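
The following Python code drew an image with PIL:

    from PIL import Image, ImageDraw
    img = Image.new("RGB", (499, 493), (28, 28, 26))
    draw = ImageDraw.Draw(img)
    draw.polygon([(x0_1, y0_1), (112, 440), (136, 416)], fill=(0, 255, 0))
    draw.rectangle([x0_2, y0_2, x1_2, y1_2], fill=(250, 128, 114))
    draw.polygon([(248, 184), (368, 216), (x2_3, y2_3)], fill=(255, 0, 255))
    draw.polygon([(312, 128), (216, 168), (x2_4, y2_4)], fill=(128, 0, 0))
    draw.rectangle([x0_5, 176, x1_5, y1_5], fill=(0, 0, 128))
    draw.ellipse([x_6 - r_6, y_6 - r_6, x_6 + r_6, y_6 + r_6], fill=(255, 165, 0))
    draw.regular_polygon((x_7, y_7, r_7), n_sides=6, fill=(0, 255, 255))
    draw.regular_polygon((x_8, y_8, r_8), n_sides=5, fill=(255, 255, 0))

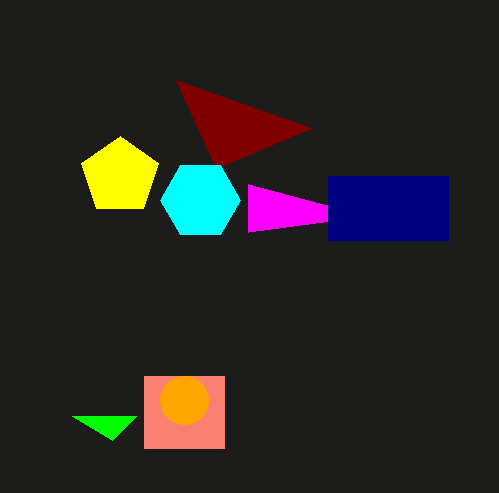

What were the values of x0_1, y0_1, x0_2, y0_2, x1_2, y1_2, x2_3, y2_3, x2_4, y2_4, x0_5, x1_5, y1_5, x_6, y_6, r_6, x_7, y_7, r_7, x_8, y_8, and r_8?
x0_1 = 72
y0_1 = 416
x0_2 = 144
y0_2 = 376
x1_2 = 224
y1_2 = 448
x2_3 = 248
y2_3 = 232
x2_4 = 176
y2_4 = 80
x0_5 = 328
x1_5 = 448
y1_5 = 240
x_6 = 184
y_6 = 400
r_6 = 24
x_7 = 200
y_7 = 200
r_7 = 40
x_8 = 120
y_8 = 176
r_8 = 40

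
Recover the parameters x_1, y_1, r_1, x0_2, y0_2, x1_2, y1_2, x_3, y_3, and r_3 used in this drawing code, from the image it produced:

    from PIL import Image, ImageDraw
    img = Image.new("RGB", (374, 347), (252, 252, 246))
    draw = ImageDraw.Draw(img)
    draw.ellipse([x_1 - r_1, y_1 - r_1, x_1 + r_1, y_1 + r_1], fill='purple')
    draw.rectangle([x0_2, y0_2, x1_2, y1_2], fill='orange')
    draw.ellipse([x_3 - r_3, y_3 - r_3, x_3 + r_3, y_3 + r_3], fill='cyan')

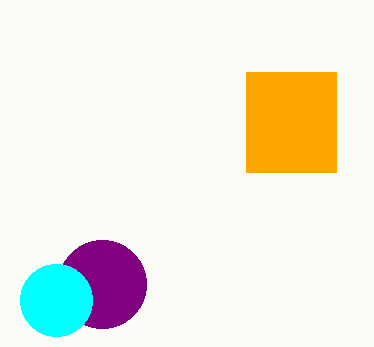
x_1 = 102
y_1 = 284
r_1 = 44
x0_2 = 246
y0_2 = 72
x1_2 = 336
y1_2 = 172
x_3 = 56
y_3 = 300
r_3 = 36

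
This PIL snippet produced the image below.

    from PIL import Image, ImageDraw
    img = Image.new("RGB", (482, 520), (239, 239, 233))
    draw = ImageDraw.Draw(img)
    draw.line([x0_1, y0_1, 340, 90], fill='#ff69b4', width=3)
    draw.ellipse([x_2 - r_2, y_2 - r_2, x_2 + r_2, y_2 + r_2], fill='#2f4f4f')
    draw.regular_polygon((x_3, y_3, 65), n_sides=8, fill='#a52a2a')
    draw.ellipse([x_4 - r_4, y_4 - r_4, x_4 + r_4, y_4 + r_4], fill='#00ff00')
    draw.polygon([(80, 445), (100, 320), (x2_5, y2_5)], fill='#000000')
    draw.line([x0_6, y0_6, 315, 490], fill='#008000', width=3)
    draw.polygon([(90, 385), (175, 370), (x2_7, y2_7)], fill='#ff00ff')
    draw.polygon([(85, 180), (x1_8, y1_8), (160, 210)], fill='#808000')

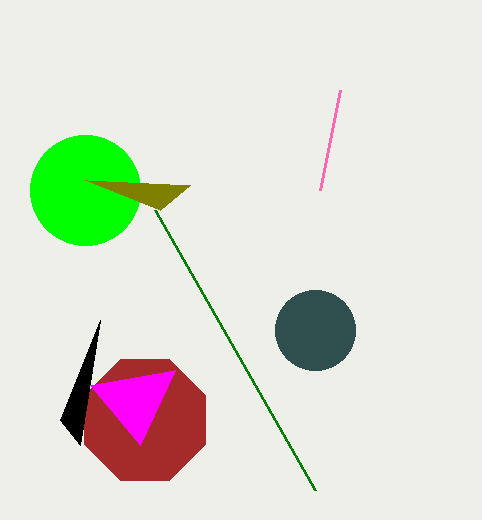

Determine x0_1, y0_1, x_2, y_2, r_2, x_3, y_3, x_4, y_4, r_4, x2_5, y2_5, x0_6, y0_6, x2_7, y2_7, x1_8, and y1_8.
x0_1 = 320, y0_1 = 190, x_2 = 315, y_2 = 330, r_2 = 40, x_3 = 145, y_3 = 420, x_4 = 85, y_4 = 190, r_4 = 55, x2_5 = 60, y2_5 = 420, x0_6 = 155, y0_6 = 210, x2_7 = 140, y2_7 = 445, x1_8 = 190, y1_8 = 185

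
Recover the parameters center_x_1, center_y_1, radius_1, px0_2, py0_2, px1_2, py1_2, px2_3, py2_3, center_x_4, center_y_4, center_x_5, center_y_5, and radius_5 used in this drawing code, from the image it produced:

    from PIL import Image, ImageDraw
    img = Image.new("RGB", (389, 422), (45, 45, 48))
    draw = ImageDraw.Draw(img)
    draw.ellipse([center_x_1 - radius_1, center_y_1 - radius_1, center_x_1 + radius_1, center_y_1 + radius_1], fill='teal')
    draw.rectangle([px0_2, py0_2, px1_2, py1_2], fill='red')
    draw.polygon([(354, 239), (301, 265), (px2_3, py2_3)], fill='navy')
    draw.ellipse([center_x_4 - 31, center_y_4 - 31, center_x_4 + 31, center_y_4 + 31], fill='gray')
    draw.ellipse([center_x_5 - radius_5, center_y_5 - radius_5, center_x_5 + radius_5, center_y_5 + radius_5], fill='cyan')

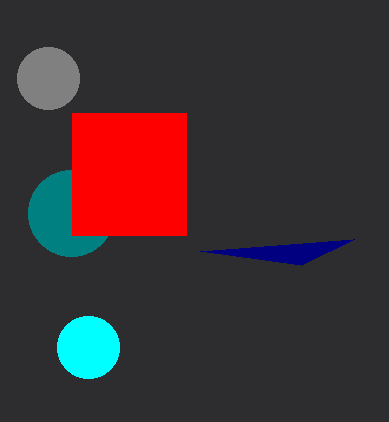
center_x_1 = 71, center_y_1 = 213, radius_1 = 43, px0_2 = 72, py0_2 = 113, px1_2 = 186, py1_2 = 235, px2_3 = 200, py2_3 = 251, center_x_4 = 48, center_y_4 = 78, center_x_5 = 88, center_y_5 = 347, radius_5 = 31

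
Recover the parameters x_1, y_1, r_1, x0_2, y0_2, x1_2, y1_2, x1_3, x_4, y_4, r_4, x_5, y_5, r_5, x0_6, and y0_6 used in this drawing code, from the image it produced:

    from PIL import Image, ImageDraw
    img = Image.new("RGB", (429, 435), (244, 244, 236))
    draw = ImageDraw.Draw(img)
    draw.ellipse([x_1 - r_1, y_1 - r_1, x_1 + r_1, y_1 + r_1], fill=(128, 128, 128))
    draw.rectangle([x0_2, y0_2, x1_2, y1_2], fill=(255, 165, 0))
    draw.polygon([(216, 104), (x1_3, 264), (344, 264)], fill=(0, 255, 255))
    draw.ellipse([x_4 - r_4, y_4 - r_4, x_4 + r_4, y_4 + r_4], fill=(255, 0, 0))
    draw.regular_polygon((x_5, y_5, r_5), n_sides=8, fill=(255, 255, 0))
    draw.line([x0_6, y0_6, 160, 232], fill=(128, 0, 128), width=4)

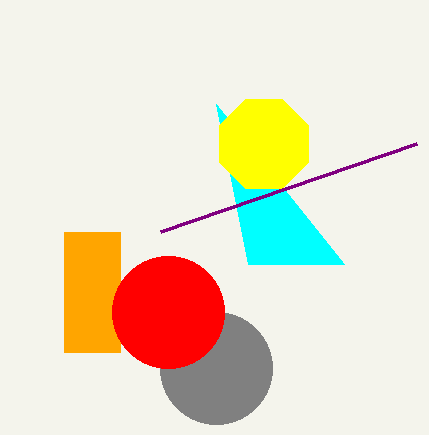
x_1 = 216, y_1 = 368, r_1 = 56, x0_2 = 64, y0_2 = 232, x1_2 = 120, y1_2 = 352, x1_3 = 248, x_4 = 168, y_4 = 312, r_4 = 56, x_5 = 264, y_5 = 144, r_5 = 48, x0_6 = 416, y0_6 = 144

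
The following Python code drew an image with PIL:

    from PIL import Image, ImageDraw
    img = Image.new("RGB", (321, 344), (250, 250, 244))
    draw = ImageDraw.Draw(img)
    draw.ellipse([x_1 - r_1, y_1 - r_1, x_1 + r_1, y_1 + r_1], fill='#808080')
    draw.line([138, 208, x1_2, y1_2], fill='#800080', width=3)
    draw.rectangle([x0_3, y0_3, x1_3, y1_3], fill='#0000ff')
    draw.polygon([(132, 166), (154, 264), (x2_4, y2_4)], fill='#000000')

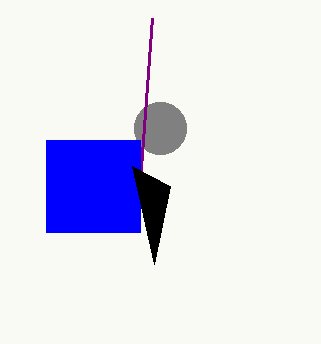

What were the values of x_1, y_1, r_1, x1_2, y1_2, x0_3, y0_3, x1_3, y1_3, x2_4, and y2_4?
x_1 = 160; y_1 = 128; r_1 = 26; x1_2 = 152; y1_2 = 18; x0_3 = 46; y0_3 = 140; x1_3 = 140; y1_3 = 232; x2_4 = 170; y2_4 = 186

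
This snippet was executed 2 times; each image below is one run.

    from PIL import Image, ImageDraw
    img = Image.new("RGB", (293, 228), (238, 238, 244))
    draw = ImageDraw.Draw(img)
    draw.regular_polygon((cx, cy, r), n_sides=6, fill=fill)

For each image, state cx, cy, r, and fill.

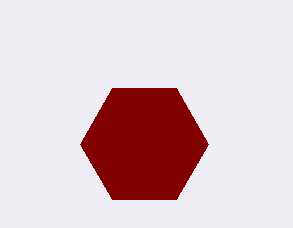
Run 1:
cx = 144
cy = 144
r = 64
fill = 'maroon'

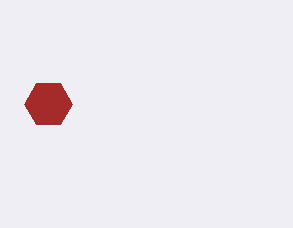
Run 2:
cx = 48
cy = 104
r = 24
fill = 'brown'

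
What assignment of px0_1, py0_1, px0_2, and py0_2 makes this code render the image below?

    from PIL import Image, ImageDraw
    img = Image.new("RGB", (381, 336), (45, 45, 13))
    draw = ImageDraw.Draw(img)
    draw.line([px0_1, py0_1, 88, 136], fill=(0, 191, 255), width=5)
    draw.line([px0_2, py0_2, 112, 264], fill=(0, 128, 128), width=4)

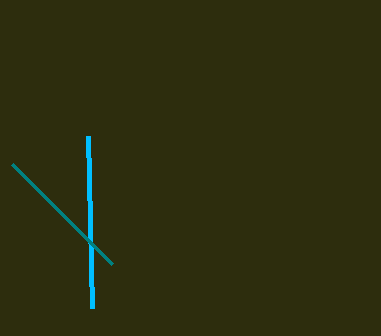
px0_1 = 92
py0_1 = 308
px0_2 = 12
py0_2 = 164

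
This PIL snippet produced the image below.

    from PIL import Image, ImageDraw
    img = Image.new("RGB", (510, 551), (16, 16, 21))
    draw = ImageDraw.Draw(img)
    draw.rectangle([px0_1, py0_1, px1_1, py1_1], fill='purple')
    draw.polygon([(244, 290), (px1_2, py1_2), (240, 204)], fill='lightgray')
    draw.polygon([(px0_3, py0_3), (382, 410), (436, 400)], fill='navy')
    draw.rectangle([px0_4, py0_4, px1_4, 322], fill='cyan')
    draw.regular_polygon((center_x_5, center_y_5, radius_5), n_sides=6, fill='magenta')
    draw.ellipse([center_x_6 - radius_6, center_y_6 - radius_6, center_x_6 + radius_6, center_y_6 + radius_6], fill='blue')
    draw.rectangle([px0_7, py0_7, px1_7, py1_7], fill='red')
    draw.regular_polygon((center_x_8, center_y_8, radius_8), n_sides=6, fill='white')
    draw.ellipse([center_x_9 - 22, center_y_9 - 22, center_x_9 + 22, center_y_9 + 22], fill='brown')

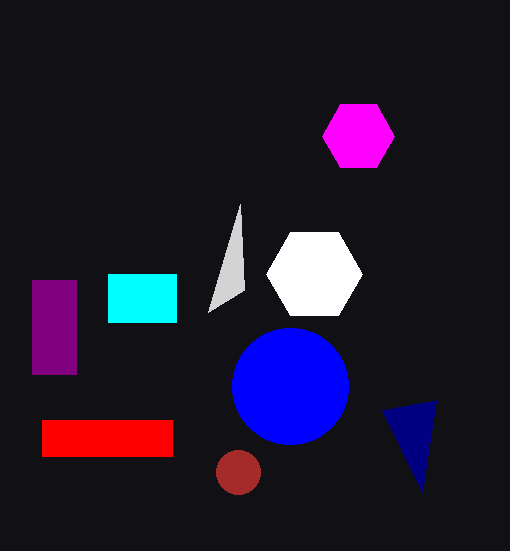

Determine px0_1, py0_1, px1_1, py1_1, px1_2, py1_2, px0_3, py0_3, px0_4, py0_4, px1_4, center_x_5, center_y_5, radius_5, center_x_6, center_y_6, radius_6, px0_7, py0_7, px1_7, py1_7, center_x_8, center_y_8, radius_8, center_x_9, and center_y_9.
px0_1 = 32, py0_1 = 280, px1_1 = 76, py1_1 = 374, px1_2 = 208, py1_2 = 312, px0_3 = 422, py0_3 = 492, px0_4 = 108, py0_4 = 274, px1_4 = 176, center_x_5 = 358, center_y_5 = 136, radius_5 = 36, center_x_6 = 290, center_y_6 = 386, radius_6 = 58, px0_7 = 42, py0_7 = 420, px1_7 = 172, py1_7 = 456, center_x_8 = 314, center_y_8 = 274, radius_8 = 48, center_x_9 = 238, center_y_9 = 472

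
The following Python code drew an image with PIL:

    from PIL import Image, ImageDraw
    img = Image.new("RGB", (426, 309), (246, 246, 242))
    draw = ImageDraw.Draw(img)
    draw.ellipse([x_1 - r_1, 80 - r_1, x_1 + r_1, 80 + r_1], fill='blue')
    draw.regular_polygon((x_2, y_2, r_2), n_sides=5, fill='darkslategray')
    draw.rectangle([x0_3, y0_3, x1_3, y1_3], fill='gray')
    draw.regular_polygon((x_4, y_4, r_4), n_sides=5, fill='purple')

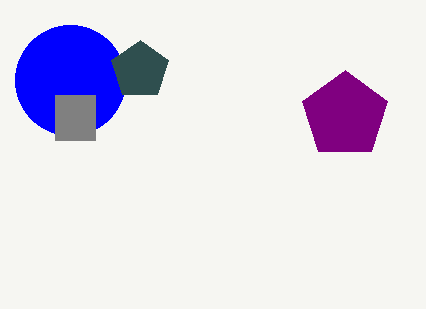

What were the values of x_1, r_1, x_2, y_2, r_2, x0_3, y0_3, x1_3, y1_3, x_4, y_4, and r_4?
x_1 = 70, r_1 = 55, x_2 = 140, y_2 = 70, r_2 = 30, x0_3 = 55, y0_3 = 95, x1_3 = 95, y1_3 = 140, x_4 = 345, y_4 = 115, r_4 = 45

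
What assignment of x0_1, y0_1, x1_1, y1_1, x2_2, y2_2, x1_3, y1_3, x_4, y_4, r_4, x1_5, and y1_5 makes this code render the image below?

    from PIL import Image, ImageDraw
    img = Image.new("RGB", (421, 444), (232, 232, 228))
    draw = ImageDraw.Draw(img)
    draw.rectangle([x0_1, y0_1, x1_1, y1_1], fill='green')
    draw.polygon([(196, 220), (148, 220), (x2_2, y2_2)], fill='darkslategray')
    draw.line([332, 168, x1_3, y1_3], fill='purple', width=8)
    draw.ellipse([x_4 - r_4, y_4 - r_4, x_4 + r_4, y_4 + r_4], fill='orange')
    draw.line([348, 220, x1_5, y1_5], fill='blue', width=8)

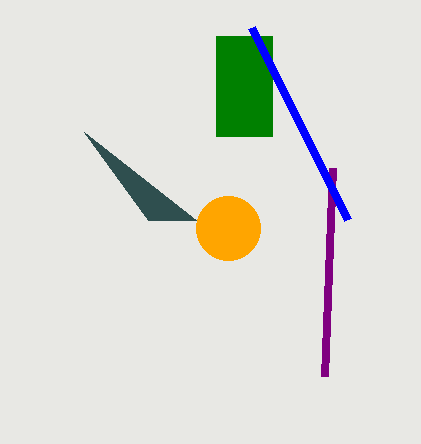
x0_1 = 216; y0_1 = 36; x1_1 = 272; y1_1 = 136; x2_2 = 84; y2_2 = 132; x1_3 = 324; y1_3 = 376; x_4 = 228; y_4 = 228; r_4 = 32; x1_5 = 252; y1_5 = 28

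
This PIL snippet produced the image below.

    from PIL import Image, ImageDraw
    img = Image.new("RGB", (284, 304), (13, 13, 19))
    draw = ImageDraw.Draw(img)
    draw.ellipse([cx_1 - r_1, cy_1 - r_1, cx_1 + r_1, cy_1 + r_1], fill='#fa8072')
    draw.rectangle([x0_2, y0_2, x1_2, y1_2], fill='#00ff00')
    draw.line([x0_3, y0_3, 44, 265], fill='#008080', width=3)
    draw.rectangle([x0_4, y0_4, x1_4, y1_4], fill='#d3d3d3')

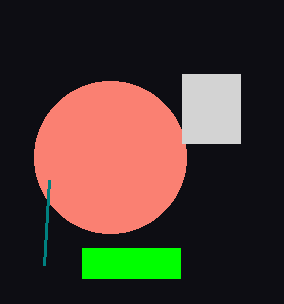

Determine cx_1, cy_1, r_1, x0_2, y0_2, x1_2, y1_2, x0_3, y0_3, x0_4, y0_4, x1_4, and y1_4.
cx_1 = 110; cy_1 = 157; r_1 = 76; x0_2 = 82; y0_2 = 248; x1_2 = 180; y1_2 = 278; x0_3 = 49; y0_3 = 180; x0_4 = 182; y0_4 = 74; x1_4 = 240; y1_4 = 143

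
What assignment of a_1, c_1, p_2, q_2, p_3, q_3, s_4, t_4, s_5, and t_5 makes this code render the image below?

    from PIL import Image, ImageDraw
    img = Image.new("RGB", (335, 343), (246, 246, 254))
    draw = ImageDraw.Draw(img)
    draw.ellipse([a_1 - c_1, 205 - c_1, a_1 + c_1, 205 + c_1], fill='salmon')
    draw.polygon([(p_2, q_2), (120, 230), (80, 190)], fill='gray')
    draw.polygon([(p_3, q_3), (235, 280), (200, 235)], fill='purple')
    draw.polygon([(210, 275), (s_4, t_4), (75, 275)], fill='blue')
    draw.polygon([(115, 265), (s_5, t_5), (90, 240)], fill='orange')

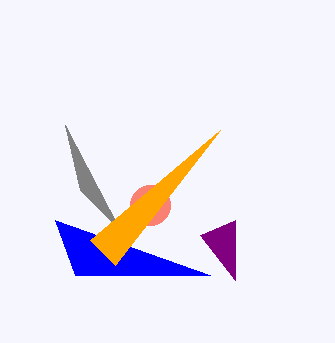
a_1 = 150; c_1 = 20; p_2 = 65; q_2 = 125; p_3 = 235; q_3 = 220; s_4 = 55; t_4 = 220; s_5 = 220; t_5 = 130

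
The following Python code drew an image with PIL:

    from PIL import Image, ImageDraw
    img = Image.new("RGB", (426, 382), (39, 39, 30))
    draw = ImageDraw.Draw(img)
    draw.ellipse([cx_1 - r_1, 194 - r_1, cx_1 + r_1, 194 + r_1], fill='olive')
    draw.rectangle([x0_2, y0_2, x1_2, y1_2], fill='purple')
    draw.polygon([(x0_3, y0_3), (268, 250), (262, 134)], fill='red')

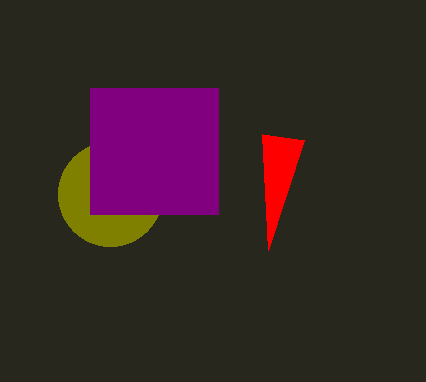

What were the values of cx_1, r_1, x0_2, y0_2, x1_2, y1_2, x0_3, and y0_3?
cx_1 = 110, r_1 = 52, x0_2 = 90, y0_2 = 88, x1_2 = 218, y1_2 = 214, x0_3 = 304, y0_3 = 140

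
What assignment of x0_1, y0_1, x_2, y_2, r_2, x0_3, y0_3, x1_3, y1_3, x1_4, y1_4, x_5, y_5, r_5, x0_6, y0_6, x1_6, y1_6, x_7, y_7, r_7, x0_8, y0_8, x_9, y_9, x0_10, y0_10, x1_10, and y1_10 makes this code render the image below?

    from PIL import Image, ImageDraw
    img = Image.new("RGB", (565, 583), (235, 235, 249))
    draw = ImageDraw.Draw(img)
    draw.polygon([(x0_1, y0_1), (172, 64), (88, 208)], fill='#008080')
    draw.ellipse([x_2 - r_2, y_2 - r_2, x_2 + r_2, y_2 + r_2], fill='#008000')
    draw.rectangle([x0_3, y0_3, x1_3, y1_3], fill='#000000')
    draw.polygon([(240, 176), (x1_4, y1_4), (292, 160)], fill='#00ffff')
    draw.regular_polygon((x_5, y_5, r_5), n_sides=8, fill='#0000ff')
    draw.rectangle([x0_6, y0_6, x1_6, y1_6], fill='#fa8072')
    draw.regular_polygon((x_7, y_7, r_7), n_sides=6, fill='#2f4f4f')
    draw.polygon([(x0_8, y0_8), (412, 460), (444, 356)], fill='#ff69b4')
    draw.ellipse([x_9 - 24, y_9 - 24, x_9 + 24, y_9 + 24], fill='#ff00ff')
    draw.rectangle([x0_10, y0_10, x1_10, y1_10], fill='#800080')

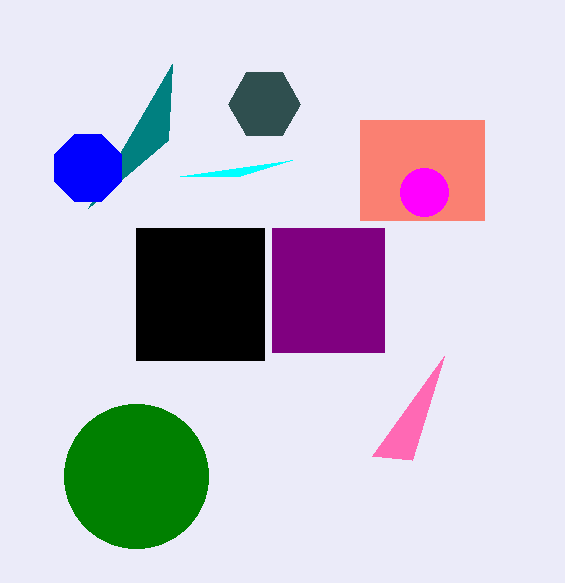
x0_1 = 168, y0_1 = 140, x_2 = 136, y_2 = 476, r_2 = 72, x0_3 = 136, y0_3 = 228, x1_3 = 264, y1_3 = 360, x1_4 = 180, y1_4 = 176, x_5 = 88, y_5 = 168, r_5 = 36, x0_6 = 360, y0_6 = 120, x1_6 = 484, y1_6 = 220, x_7 = 264, y_7 = 104, r_7 = 36, x0_8 = 372, y0_8 = 456, x_9 = 424, y_9 = 192, x0_10 = 272, y0_10 = 228, x1_10 = 384, y1_10 = 352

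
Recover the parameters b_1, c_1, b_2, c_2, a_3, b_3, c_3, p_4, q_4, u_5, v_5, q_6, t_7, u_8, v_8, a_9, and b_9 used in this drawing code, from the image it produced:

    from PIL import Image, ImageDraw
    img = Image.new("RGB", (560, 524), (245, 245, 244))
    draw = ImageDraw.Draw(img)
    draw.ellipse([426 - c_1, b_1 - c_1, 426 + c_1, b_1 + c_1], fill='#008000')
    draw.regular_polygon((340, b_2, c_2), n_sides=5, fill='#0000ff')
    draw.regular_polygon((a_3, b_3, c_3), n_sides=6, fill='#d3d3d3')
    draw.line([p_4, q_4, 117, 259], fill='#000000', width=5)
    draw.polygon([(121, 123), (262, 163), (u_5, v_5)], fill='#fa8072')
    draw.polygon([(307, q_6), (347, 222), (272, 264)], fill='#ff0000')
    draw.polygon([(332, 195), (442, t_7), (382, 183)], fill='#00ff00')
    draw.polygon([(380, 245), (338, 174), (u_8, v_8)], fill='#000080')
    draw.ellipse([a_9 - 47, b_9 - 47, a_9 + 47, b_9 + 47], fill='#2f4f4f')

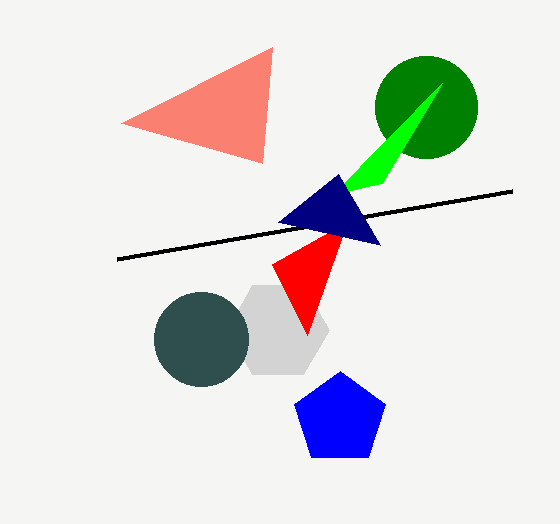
b_1 = 107; c_1 = 51; b_2 = 419; c_2 = 48; a_3 = 278; b_3 = 330; c_3 = 51; p_4 = 512; q_4 = 191; u_5 = 272; v_5 = 47; q_6 = 335; t_7 = 83; u_8 = 278; v_8 = 222; a_9 = 201; b_9 = 339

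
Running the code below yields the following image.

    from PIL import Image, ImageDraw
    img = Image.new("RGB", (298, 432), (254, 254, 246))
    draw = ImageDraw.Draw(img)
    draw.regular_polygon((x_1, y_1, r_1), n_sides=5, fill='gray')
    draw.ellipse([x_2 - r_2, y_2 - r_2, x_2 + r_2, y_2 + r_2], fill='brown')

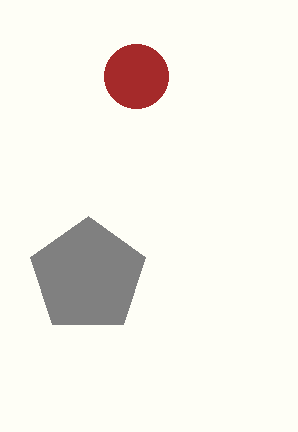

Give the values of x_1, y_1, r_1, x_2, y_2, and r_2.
x_1 = 88
y_1 = 276
r_1 = 60
x_2 = 136
y_2 = 76
r_2 = 32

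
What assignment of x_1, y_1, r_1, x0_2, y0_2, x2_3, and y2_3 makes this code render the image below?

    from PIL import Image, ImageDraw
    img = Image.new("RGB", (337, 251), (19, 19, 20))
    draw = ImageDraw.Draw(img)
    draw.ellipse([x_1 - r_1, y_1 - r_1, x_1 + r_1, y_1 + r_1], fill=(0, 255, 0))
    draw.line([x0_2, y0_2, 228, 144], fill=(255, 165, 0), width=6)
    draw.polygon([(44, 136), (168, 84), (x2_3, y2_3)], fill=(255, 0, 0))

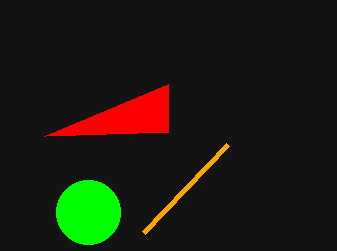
x_1 = 88, y_1 = 212, r_1 = 32, x0_2 = 144, y0_2 = 232, x2_3 = 168, y2_3 = 132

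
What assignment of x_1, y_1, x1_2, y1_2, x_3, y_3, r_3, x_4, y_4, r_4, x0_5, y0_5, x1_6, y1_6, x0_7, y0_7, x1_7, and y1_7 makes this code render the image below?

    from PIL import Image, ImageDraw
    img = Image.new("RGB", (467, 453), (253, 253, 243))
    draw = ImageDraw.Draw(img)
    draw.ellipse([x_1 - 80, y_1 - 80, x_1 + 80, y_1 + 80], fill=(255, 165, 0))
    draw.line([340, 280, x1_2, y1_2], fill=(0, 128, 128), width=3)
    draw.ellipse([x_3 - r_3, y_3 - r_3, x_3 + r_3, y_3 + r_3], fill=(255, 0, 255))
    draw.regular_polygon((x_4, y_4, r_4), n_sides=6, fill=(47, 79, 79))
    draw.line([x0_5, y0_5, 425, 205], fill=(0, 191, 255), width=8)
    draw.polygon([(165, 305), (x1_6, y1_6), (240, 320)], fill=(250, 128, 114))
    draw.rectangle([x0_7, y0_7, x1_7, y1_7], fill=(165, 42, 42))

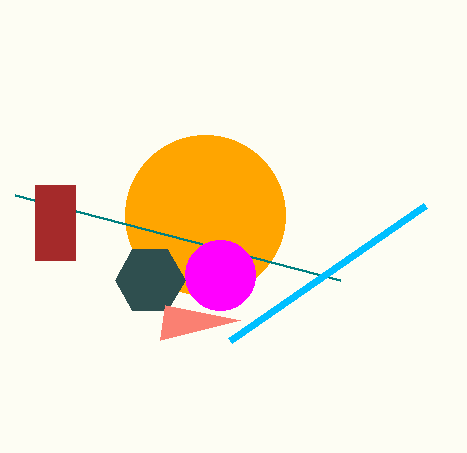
x_1 = 205
y_1 = 215
x1_2 = 15
y1_2 = 195
x_3 = 220
y_3 = 275
r_3 = 35
x_4 = 150
y_4 = 280
r_4 = 35
x0_5 = 230
y0_5 = 340
x1_6 = 160
y1_6 = 340
x0_7 = 35
y0_7 = 185
x1_7 = 75
y1_7 = 260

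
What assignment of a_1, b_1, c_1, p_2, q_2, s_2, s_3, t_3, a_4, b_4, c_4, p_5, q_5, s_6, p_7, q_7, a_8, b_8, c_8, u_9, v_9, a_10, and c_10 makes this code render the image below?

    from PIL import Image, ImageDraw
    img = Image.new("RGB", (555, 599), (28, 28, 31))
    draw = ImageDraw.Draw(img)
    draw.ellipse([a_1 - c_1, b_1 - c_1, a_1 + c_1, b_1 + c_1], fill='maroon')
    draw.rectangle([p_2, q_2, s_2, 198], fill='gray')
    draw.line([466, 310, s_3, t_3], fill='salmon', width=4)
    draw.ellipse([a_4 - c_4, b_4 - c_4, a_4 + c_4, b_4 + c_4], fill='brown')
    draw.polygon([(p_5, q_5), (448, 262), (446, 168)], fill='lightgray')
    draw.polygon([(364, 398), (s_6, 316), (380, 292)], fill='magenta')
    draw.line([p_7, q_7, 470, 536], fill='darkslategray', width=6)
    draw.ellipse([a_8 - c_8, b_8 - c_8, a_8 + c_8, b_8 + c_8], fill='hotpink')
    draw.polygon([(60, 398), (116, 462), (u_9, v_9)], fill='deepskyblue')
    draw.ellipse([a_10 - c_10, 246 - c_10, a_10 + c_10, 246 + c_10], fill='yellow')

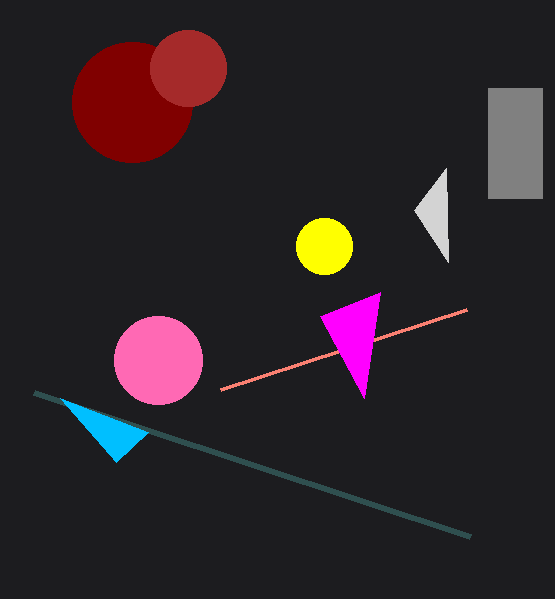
a_1 = 132
b_1 = 102
c_1 = 60
p_2 = 488
q_2 = 88
s_2 = 542
s_3 = 220
t_3 = 390
a_4 = 188
b_4 = 68
c_4 = 38
p_5 = 414
q_5 = 210
s_6 = 320
p_7 = 34
q_7 = 392
a_8 = 158
b_8 = 360
c_8 = 44
u_9 = 148
v_9 = 432
a_10 = 324
c_10 = 28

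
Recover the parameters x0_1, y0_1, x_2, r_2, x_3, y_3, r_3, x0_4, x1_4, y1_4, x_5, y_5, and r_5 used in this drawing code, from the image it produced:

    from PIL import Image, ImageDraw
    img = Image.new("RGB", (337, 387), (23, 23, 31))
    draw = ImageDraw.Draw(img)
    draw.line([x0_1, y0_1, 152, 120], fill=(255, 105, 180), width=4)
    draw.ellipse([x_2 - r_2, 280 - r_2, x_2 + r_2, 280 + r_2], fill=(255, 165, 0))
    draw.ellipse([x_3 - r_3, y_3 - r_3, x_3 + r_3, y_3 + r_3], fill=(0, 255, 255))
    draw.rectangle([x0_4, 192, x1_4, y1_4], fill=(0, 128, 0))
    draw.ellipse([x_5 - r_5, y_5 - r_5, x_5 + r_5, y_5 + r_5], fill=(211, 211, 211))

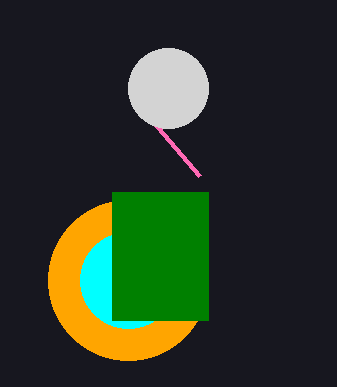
x0_1 = 200; y0_1 = 176; x_2 = 128; r_2 = 80; x_3 = 128; y_3 = 280; r_3 = 48; x0_4 = 112; x1_4 = 208; y1_4 = 320; x_5 = 168; y_5 = 88; r_5 = 40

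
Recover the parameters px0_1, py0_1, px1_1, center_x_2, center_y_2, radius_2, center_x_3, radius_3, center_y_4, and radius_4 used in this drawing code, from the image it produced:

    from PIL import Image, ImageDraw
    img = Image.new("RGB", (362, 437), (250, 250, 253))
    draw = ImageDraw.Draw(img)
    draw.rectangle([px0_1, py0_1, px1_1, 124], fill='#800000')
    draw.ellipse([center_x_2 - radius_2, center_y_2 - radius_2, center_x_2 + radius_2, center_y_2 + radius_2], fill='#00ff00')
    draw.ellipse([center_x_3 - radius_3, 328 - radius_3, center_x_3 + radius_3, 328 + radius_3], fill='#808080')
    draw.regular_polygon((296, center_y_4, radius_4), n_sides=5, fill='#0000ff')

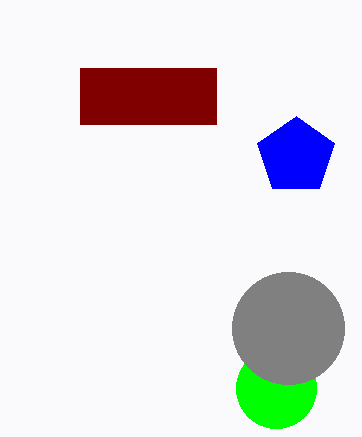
px0_1 = 80; py0_1 = 68; px1_1 = 216; center_x_2 = 276; center_y_2 = 388; radius_2 = 40; center_x_3 = 288; radius_3 = 56; center_y_4 = 156; radius_4 = 40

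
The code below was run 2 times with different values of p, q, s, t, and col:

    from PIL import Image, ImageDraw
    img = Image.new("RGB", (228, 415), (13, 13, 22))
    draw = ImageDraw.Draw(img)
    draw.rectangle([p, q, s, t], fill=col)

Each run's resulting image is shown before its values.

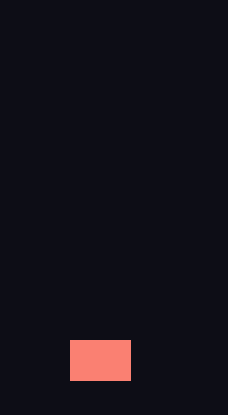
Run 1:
p = 70, q = 340, s = 130, t = 380, col = 'salmon'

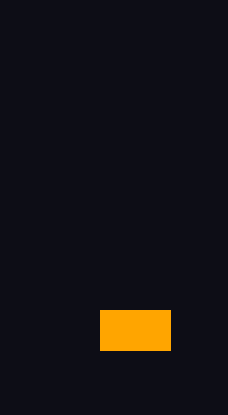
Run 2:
p = 100
q = 310
s = 170
t = 350
col = 'orange'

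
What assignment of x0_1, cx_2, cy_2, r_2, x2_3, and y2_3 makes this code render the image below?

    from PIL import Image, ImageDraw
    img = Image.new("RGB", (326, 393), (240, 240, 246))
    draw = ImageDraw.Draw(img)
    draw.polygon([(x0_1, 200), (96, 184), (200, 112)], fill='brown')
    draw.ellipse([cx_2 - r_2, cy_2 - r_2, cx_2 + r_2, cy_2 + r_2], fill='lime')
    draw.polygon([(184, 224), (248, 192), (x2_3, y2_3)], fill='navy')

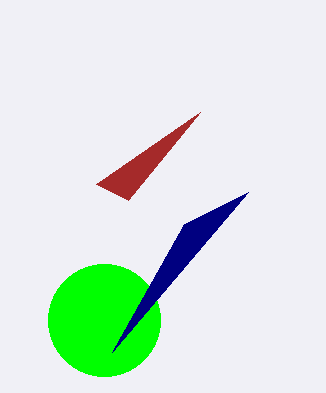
x0_1 = 128; cx_2 = 104; cy_2 = 320; r_2 = 56; x2_3 = 112; y2_3 = 352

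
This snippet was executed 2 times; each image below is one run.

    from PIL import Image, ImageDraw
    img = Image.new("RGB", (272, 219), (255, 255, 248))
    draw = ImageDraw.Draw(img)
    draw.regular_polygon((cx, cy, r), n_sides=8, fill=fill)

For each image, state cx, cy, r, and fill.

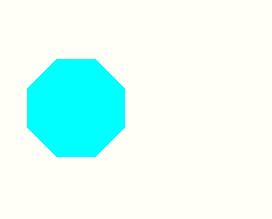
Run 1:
cx = 76; cy = 108; r = 52; fill = 'cyan'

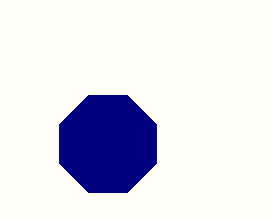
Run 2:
cx = 108; cy = 144; r = 52; fill = 'navy'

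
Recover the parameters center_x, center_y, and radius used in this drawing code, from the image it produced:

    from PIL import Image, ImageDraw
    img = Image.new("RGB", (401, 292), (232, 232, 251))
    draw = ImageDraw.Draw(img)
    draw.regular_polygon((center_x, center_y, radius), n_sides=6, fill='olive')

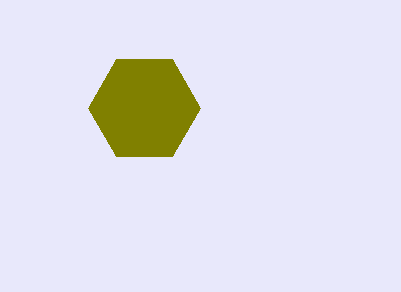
center_x = 144, center_y = 108, radius = 56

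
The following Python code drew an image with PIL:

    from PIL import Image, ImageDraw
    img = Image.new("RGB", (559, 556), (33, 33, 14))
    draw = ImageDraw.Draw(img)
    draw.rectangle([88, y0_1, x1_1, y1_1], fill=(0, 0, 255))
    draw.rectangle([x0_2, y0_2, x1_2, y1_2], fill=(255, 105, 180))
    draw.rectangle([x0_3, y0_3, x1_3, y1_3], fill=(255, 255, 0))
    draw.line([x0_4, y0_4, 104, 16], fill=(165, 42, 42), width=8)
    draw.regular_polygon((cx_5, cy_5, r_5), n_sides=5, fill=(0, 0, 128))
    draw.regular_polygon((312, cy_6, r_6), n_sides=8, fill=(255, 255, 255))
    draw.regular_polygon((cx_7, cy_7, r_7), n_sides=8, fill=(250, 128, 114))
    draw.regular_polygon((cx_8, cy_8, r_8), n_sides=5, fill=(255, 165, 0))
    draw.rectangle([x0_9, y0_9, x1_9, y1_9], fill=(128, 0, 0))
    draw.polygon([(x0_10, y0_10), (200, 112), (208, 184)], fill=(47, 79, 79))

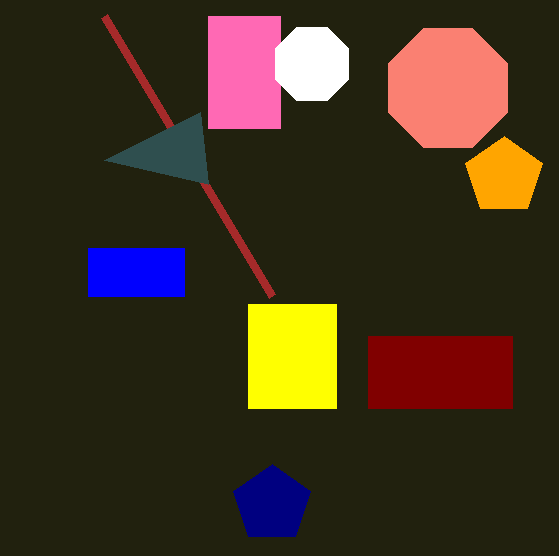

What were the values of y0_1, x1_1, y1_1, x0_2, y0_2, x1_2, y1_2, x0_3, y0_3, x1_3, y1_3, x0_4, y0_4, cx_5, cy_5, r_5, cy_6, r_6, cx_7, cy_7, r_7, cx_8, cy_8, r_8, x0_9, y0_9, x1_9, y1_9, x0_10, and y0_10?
y0_1 = 248
x1_1 = 184
y1_1 = 296
x0_2 = 208
y0_2 = 16
x1_2 = 280
y1_2 = 128
x0_3 = 248
y0_3 = 304
x1_3 = 336
y1_3 = 408
x0_4 = 272
y0_4 = 296
cx_5 = 272
cy_5 = 504
r_5 = 40
cy_6 = 64
r_6 = 40
cx_7 = 448
cy_7 = 88
r_7 = 64
cx_8 = 504
cy_8 = 176
r_8 = 40
x0_9 = 368
y0_9 = 336
x1_9 = 512
y1_9 = 408
x0_10 = 104
y0_10 = 160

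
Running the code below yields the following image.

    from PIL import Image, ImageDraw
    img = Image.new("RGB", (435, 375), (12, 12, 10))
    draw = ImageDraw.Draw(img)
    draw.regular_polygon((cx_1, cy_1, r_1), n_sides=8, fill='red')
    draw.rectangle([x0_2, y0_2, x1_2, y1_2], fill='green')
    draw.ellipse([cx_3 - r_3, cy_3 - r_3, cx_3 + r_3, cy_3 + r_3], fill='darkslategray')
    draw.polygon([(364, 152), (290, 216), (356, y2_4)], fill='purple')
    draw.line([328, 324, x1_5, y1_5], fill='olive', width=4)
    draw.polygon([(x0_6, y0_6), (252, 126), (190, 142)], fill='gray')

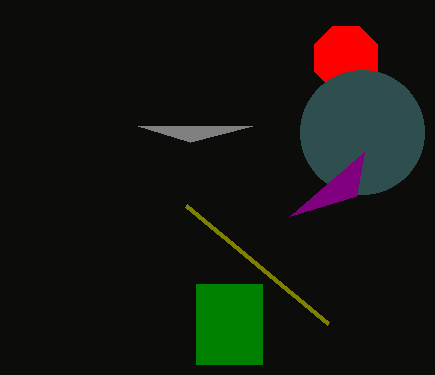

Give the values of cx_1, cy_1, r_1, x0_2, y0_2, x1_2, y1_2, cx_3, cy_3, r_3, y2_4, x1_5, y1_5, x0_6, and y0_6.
cx_1 = 346, cy_1 = 58, r_1 = 34, x0_2 = 196, y0_2 = 284, x1_2 = 262, y1_2 = 364, cx_3 = 362, cy_3 = 132, r_3 = 62, y2_4 = 196, x1_5 = 186, y1_5 = 206, x0_6 = 138, y0_6 = 126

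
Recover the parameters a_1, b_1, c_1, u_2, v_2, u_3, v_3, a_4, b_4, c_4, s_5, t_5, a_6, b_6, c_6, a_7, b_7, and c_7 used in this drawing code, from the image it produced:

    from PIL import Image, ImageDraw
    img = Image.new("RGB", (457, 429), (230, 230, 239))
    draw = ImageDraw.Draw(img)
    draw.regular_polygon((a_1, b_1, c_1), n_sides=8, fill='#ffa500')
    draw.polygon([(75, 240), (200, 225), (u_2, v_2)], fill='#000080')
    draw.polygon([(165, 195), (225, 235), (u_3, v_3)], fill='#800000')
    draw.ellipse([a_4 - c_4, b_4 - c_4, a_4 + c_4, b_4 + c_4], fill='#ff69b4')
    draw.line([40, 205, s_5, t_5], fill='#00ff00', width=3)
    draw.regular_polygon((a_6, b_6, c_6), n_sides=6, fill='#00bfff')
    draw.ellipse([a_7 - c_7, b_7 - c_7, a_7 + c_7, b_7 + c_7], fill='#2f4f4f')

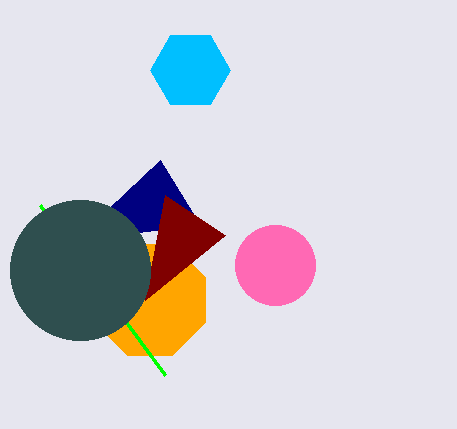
a_1 = 150
b_1 = 300
c_1 = 60
u_2 = 160
v_2 = 160
u_3 = 145
v_3 = 300
a_4 = 275
b_4 = 265
c_4 = 40
s_5 = 165
t_5 = 375
a_6 = 190
b_6 = 70
c_6 = 40
a_7 = 80
b_7 = 270
c_7 = 70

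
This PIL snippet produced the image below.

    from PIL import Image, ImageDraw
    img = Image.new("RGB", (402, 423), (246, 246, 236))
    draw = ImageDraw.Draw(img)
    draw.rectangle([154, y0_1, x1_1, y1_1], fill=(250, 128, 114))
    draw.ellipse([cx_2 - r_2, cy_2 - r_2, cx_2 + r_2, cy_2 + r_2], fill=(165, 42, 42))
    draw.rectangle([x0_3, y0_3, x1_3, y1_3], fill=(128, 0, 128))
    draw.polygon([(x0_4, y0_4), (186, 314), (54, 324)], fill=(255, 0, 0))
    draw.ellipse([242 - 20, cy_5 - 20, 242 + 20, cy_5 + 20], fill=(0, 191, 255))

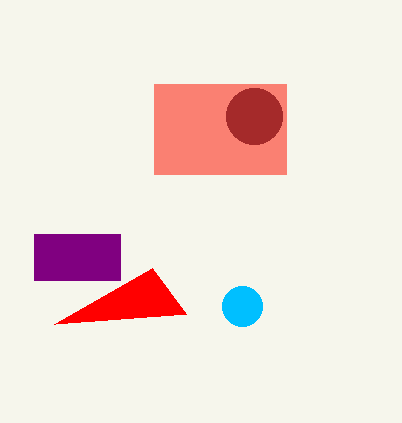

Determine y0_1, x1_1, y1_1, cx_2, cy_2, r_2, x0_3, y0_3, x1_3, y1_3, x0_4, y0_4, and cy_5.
y0_1 = 84, x1_1 = 286, y1_1 = 174, cx_2 = 254, cy_2 = 116, r_2 = 28, x0_3 = 34, y0_3 = 234, x1_3 = 120, y1_3 = 280, x0_4 = 152, y0_4 = 268, cy_5 = 306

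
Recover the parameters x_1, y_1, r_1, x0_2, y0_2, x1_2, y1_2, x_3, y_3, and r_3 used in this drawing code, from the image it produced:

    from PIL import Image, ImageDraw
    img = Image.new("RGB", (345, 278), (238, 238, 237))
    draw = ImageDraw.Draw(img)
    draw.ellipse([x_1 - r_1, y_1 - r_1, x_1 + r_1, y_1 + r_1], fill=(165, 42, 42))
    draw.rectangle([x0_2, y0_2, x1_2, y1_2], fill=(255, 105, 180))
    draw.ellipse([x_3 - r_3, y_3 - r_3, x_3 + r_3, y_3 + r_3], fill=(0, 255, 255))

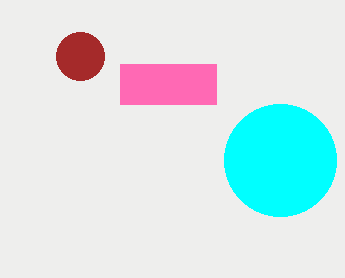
x_1 = 80; y_1 = 56; r_1 = 24; x0_2 = 120; y0_2 = 64; x1_2 = 216; y1_2 = 104; x_3 = 280; y_3 = 160; r_3 = 56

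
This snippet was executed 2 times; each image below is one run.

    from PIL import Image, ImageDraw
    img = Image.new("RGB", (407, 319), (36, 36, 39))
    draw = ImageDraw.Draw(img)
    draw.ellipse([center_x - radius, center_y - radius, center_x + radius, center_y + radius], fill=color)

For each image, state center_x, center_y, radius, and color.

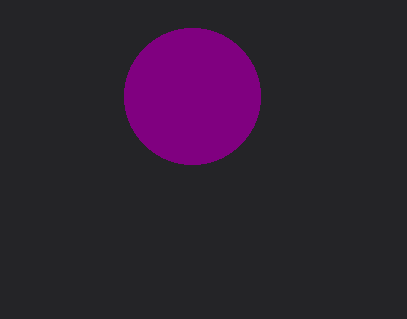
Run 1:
center_x = 192; center_y = 96; radius = 68; color = 'purple'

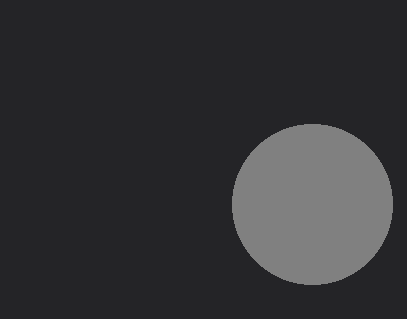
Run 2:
center_x = 312
center_y = 204
radius = 80
color = 'gray'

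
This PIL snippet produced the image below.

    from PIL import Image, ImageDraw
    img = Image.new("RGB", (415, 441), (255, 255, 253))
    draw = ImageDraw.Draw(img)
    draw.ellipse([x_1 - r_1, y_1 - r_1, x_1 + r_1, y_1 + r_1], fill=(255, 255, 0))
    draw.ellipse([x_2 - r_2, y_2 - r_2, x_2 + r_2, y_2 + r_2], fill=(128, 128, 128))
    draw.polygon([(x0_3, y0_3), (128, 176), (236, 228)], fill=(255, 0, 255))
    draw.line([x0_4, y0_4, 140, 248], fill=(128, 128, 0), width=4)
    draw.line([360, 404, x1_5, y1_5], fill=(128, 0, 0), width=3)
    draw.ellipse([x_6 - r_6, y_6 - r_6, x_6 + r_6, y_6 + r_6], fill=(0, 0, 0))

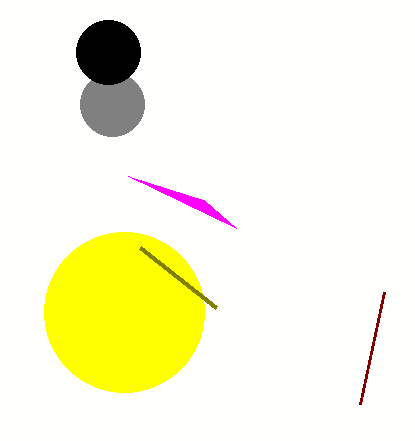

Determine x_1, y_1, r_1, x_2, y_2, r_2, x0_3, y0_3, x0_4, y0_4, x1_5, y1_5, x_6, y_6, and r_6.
x_1 = 124, y_1 = 312, r_1 = 80, x_2 = 112, y_2 = 104, r_2 = 32, x0_3 = 204, y0_3 = 200, x0_4 = 216, y0_4 = 308, x1_5 = 384, y1_5 = 292, x_6 = 108, y_6 = 52, r_6 = 32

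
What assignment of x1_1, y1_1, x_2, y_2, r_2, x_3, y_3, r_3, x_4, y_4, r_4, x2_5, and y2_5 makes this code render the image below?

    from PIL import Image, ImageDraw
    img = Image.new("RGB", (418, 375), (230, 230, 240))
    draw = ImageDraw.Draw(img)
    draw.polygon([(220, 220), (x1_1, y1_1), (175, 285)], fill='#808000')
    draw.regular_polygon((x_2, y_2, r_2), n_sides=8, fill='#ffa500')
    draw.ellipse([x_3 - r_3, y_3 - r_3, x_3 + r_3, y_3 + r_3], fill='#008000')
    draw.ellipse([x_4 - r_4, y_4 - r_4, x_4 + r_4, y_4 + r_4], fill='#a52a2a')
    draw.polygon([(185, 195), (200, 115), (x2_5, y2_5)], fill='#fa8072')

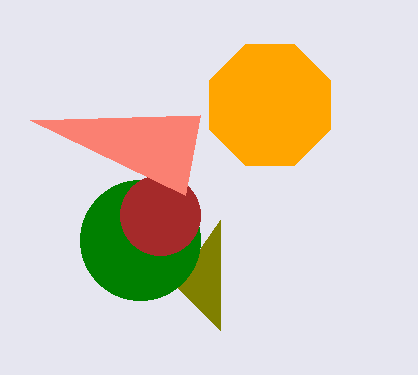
x1_1 = 220
y1_1 = 330
x_2 = 270
y_2 = 105
r_2 = 65
x_3 = 140
y_3 = 240
r_3 = 60
x_4 = 160
y_4 = 215
r_4 = 40
x2_5 = 30
y2_5 = 120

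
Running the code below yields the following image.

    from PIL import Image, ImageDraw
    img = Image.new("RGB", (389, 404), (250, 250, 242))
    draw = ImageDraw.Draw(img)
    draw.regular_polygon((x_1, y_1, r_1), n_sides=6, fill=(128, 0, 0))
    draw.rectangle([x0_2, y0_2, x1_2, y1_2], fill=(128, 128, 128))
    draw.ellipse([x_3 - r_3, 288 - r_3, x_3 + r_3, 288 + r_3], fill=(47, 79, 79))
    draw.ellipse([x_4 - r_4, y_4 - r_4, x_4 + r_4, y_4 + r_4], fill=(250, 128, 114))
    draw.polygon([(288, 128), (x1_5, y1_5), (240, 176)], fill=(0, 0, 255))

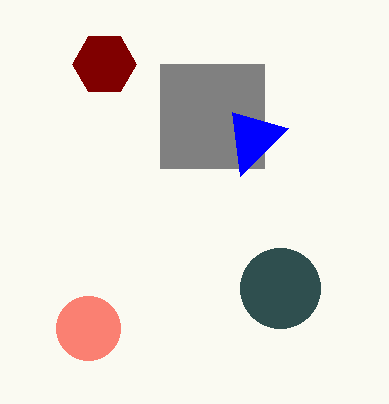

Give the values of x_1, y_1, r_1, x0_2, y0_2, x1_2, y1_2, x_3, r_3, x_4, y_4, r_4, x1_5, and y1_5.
x_1 = 104
y_1 = 64
r_1 = 32
x0_2 = 160
y0_2 = 64
x1_2 = 264
y1_2 = 168
x_3 = 280
r_3 = 40
x_4 = 88
y_4 = 328
r_4 = 32
x1_5 = 232
y1_5 = 112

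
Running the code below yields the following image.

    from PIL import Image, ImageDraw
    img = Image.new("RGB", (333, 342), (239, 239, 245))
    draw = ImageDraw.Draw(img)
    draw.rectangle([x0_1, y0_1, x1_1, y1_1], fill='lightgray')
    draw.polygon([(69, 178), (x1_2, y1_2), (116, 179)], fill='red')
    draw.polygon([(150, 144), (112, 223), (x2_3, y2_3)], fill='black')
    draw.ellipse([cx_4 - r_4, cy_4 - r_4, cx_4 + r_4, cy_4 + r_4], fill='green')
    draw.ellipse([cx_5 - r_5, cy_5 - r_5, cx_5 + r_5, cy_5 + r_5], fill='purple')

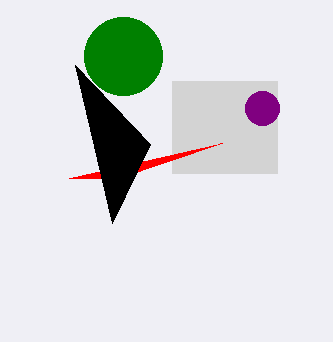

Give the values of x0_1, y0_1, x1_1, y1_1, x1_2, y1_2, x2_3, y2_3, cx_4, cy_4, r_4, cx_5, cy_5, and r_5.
x0_1 = 172, y0_1 = 81, x1_1 = 277, y1_1 = 173, x1_2 = 222, y1_2 = 143, x2_3 = 75, y2_3 = 65, cx_4 = 123, cy_4 = 56, r_4 = 39, cx_5 = 262, cy_5 = 108, r_5 = 17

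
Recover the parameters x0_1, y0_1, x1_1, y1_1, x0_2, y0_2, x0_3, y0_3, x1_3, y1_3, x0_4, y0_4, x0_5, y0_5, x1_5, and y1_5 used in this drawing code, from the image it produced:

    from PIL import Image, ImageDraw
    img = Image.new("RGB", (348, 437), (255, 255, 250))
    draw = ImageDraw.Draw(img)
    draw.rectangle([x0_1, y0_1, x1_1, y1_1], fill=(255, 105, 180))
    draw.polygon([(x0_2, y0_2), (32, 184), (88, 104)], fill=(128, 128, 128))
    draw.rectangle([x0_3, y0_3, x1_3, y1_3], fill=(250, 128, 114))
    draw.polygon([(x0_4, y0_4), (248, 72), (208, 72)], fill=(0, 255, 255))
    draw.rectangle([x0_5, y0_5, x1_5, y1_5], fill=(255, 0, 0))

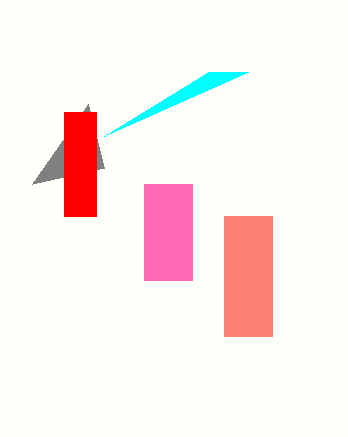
x0_1 = 144; y0_1 = 184; x1_1 = 192; y1_1 = 280; x0_2 = 104; y0_2 = 168; x0_3 = 224; y0_3 = 216; x1_3 = 272; y1_3 = 336; x0_4 = 104; y0_4 = 136; x0_5 = 64; y0_5 = 112; x1_5 = 96; y1_5 = 216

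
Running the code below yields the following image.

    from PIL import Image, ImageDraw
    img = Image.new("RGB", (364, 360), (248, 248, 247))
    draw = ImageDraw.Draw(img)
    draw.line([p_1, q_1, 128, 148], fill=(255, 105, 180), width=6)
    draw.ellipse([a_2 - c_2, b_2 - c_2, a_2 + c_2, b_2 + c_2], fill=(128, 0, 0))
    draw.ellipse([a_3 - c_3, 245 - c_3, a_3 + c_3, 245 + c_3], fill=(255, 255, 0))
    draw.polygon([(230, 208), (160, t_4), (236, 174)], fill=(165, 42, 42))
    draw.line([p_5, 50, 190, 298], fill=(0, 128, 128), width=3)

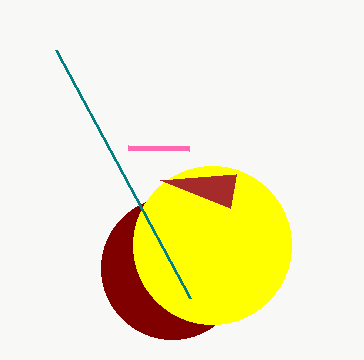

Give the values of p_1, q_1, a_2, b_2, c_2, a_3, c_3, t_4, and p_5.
p_1 = 189; q_1 = 149; a_2 = 172; b_2 = 268; c_2 = 71; a_3 = 212; c_3 = 79; t_4 = 180; p_5 = 56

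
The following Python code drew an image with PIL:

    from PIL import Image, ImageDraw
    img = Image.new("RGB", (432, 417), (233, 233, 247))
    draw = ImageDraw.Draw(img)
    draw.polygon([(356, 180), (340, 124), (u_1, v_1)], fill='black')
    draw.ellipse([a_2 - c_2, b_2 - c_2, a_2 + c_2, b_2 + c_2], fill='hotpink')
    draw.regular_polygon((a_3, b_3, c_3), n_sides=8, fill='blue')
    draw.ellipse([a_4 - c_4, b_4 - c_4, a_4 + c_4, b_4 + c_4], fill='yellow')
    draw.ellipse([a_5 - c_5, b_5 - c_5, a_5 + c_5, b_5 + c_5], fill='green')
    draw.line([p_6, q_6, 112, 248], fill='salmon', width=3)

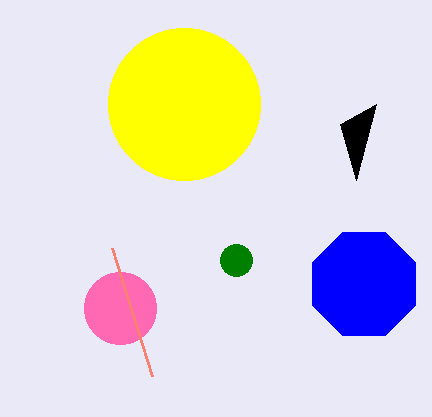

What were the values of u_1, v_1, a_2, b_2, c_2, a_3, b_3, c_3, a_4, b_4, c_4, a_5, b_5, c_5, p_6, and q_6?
u_1 = 376
v_1 = 104
a_2 = 120
b_2 = 308
c_2 = 36
a_3 = 364
b_3 = 284
c_3 = 56
a_4 = 184
b_4 = 104
c_4 = 76
a_5 = 236
b_5 = 260
c_5 = 16
p_6 = 152
q_6 = 376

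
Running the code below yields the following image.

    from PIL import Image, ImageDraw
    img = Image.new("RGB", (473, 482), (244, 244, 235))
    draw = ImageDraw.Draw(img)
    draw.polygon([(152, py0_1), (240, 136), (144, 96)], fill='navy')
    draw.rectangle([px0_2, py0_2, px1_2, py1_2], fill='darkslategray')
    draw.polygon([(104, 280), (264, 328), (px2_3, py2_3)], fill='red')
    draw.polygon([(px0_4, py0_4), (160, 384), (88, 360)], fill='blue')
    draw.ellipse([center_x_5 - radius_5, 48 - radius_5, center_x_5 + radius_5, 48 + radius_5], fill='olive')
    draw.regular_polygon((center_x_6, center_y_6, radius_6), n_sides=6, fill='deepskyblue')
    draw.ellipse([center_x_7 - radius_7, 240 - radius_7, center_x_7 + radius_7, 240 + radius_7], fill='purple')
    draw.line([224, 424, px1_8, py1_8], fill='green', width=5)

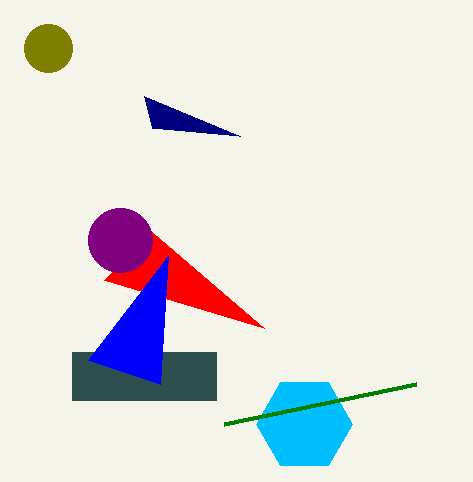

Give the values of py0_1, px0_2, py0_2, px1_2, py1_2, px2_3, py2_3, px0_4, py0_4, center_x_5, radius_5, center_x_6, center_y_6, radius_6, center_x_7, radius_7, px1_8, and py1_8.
py0_1 = 128; px0_2 = 72; py0_2 = 352; px1_2 = 216; py1_2 = 400; px2_3 = 152; py2_3 = 232; px0_4 = 168; py0_4 = 256; center_x_5 = 48; radius_5 = 24; center_x_6 = 304; center_y_6 = 424; radius_6 = 48; center_x_7 = 120; radius_7 = 32; px1_8 = 416; py1_8 = 384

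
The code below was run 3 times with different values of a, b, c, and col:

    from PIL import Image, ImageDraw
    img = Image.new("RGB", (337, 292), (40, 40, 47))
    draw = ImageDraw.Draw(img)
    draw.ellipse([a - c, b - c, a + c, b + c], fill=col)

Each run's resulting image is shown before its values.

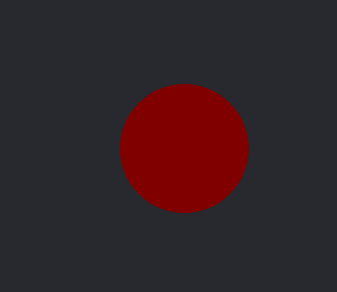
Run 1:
a = 184, b = 148, c = 64, col = 'maroon'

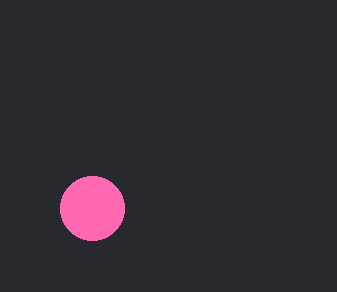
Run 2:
a = 92, b = 208, c = 32, col = 'hotpink'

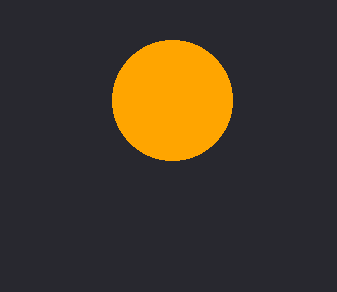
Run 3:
a = 172; b = 100; c = 60; col = 'orange'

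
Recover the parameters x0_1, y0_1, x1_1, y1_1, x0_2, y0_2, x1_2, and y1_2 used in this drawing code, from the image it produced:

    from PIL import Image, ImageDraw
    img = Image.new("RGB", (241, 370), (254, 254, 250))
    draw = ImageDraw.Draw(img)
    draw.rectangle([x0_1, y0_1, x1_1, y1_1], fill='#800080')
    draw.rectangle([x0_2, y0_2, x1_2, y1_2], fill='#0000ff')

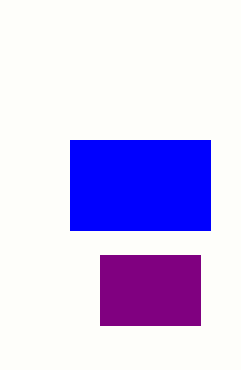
x0_1 = 100; y0_1 = 255; x1_1 = 200; y1_1 = 325; x0_2 = 70; y0_2 = 140; x1_2 = 210; y1_2 = 230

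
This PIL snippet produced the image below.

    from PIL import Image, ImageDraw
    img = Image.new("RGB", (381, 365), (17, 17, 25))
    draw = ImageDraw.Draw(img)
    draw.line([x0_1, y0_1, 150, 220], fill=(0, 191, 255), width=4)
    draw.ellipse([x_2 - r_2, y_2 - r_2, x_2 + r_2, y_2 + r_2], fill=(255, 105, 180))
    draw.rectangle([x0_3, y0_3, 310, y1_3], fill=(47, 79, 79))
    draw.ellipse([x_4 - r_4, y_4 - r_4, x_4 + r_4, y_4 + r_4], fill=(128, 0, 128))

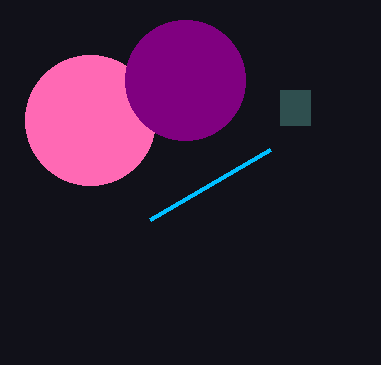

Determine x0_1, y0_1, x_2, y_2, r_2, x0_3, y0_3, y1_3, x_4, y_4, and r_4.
x0_1 = 270; y0_1 = 150; x_2 = 90; y_2 = 120; r_2 = 65; x0_3 = 280; y0_3 = 90; y1_3 = 125; x_4 = 185; y_4 = 80; r_4 = 60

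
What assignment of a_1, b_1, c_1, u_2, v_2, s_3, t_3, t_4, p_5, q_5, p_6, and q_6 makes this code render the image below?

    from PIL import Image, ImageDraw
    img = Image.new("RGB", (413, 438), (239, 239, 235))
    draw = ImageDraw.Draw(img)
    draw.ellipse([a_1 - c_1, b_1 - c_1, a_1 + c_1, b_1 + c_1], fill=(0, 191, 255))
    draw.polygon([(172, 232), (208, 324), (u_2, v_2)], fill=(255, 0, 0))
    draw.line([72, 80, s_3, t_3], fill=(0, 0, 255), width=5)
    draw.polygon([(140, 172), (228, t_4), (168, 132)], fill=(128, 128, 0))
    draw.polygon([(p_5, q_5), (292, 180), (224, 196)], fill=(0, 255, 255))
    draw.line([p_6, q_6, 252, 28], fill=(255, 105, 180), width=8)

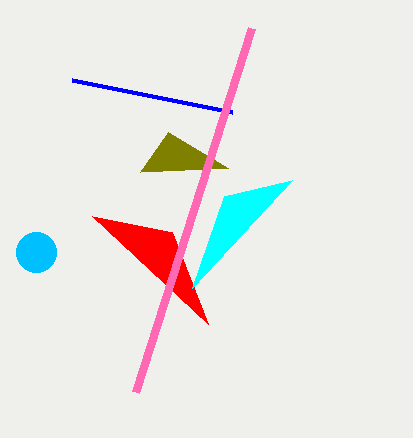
a_1 = 36
b_1 = 252
c_1 = 20
u_2 = 92
v_2 = 216
s_3 = 232
t_3 = 112
t_4 = 168
p_5 = 192
q_5 = 288
p_6 = 136
q_6 = 392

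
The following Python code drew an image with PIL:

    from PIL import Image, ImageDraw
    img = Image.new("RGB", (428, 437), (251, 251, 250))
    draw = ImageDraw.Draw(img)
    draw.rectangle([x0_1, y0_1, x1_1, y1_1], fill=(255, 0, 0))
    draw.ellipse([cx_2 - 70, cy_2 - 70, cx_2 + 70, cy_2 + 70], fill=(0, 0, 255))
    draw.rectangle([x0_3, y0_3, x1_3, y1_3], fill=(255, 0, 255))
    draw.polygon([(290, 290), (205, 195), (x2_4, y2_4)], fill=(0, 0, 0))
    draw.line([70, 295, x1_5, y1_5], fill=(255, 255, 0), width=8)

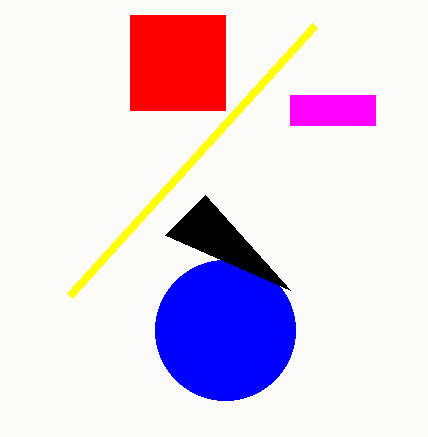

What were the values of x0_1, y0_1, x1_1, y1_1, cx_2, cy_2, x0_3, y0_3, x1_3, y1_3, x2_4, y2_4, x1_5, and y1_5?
x0_1 = 130, y0_1 = 15, x1_1 = 225, y1_1 = 110, cx_2 = 225, cy_2 = 330, x0_3 = 290, y0_3 = 95, x1_3 = 375, y1_3 = 125, x2_4 = 165, y2_4 = 235, x1_5 = 315, y1_5 = 25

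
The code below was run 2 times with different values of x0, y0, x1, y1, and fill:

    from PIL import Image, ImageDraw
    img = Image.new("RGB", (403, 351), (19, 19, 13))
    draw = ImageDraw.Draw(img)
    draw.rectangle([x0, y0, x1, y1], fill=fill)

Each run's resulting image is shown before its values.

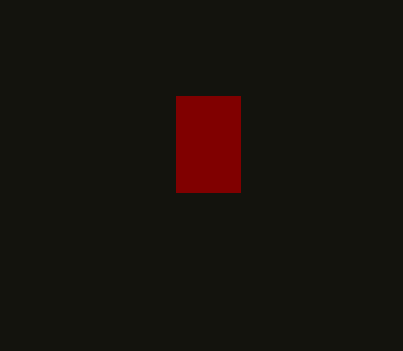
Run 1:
x0 = 176; y0 = 96; x1 = 240; y1 = 192; fill = 'maroon'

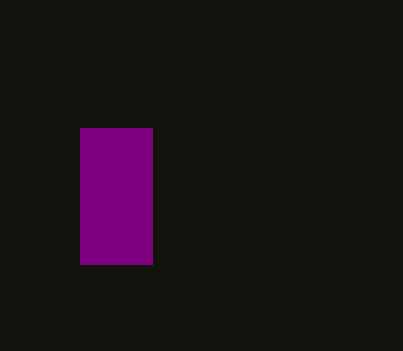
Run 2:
x0 = 80
y0 = 128
x1 = 152
y1 = 264
fill = 'purple'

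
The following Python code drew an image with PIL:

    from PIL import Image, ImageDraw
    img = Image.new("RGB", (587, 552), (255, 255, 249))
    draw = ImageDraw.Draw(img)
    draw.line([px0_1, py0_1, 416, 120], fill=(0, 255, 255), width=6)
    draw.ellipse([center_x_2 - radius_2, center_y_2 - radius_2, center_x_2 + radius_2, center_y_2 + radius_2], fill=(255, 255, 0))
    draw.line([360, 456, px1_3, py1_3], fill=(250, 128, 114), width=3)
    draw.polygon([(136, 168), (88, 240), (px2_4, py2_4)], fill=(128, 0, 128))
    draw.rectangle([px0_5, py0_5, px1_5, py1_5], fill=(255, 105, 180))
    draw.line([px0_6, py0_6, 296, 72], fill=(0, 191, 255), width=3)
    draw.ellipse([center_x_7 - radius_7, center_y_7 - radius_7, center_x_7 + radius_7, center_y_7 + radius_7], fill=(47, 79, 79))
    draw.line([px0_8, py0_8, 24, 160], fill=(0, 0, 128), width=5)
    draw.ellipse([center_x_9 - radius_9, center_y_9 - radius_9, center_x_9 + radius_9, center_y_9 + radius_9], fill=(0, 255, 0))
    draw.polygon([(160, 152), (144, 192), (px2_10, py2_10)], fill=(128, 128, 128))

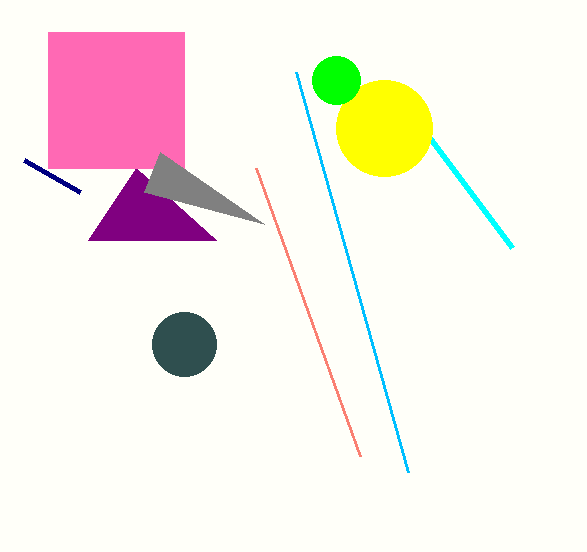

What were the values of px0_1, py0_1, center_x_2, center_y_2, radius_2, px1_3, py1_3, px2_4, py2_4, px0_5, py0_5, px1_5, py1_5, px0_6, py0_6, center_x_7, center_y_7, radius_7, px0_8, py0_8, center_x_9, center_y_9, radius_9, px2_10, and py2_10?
px0_1 = 512, py0_1 = 248, center_x_2 = 384, center_y_2 = 128, radius_2 = 48, px1_3 = 256, py1_3 = 168, px2_4 = 216, py2_4 = 240, px0_5 = 48, py0_5 = 32, px1_5 = 184, py1_5 = 168, px0_6 = 408, py0_6 = 472, center_x_7 = 184, center_y_7 = 344, radius_7 = 32, px0_8 = 80, py0_8 = 192, center_x_9 = 336, center_y_9 = 80, radius_9 = 24, px2_10 = 264, py2_10 = 224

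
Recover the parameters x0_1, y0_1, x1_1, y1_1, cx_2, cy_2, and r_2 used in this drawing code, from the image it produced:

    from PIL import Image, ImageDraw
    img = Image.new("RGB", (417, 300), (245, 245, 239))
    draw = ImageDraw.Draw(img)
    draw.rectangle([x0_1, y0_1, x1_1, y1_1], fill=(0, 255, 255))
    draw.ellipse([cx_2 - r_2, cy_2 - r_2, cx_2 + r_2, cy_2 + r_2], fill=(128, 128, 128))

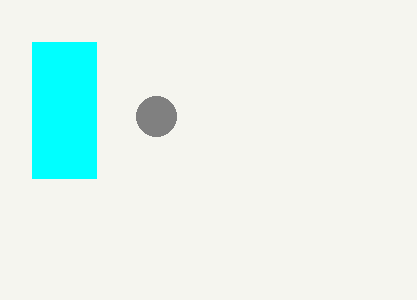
x0_1 = 32, y0_1 = 42, x1_1 = 96, y1_1 = 178, cx_2 = 156, cy_2 = 116, r_2 = 20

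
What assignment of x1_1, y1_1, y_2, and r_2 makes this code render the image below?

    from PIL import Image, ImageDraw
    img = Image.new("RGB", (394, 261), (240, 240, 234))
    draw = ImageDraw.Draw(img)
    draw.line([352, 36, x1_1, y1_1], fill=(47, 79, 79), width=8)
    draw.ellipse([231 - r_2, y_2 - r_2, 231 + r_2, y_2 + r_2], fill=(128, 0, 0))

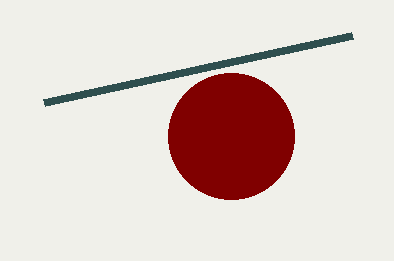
x1_1 = 44, y1_1 = 103, y_2 = 136, r_2 = 63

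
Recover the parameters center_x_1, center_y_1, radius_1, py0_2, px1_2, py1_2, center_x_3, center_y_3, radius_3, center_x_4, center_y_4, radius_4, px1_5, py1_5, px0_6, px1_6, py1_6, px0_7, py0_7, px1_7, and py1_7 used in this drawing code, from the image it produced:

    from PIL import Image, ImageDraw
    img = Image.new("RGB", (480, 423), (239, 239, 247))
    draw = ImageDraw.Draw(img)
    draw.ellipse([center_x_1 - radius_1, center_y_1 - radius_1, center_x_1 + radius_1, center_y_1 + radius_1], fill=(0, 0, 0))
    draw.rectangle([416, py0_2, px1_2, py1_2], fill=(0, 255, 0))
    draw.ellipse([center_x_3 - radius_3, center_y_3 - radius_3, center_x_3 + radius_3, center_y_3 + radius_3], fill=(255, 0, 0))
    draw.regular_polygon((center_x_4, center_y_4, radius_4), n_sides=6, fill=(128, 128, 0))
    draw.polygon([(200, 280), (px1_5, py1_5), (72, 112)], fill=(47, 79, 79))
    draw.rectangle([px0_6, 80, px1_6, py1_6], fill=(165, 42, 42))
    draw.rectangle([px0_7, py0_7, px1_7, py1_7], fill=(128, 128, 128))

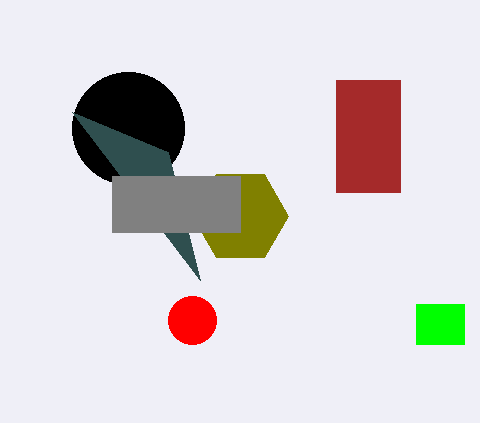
center_x_1 = 128
center_y_1 = 128
radius_1 = 56
py0_2 = 304
px1_2 = 464
py1_2 = 344
center_x_3 = 192
center_y_3 = 320
radius_3 = 24
center_x_4 = 240
center_y_4 = 216
radius_4 = 48
px1_5 = 168
py1_5 = 152
px0_6 = 336
px1_6 = 400
py1_6 = 192
px0_7 = 112
py0_7 = 176
px1_7 = 240
py1_7 = 232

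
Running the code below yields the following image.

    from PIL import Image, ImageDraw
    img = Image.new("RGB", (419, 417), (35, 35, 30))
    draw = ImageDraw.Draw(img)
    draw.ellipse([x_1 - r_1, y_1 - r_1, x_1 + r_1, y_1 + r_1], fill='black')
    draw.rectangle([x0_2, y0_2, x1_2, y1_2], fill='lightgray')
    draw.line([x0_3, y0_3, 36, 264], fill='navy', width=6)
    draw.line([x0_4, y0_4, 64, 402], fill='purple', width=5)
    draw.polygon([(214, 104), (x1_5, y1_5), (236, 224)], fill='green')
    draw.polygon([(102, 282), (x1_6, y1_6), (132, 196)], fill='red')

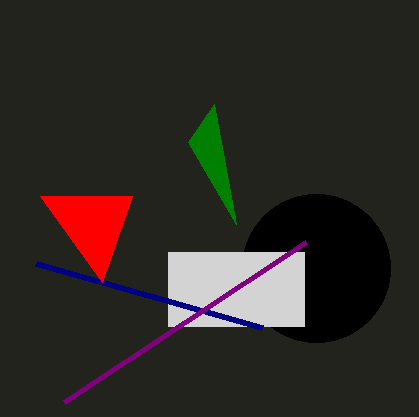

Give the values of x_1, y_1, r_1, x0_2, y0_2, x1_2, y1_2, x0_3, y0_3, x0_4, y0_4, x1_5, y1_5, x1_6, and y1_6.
x_1 = 316; y_1 = 268; r_1 = 74; x0_2 = 168; y0_2 = 252; x1_2 = 304; y1_2 = 326; x0_3 = 262; y0_3 = 328; x0_4 = 306; y0_4 = 242; x1_5 = 188; y1_5 = 142; x1_6 = 40; y1_6 = 196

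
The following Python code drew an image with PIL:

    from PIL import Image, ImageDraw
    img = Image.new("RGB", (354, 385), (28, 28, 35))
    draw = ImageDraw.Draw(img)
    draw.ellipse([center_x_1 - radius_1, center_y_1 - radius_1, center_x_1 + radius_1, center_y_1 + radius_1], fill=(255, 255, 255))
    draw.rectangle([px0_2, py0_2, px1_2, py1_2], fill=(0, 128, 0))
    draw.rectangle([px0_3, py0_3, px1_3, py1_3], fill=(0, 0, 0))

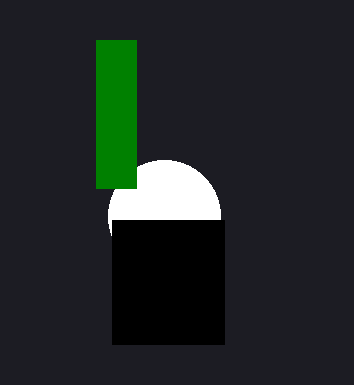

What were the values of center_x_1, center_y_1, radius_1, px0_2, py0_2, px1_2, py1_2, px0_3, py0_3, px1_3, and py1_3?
center_x_1 = 164; center_y_1 = 216; radius_1 = 56; px0_2 = 96; py0_2 = 40; px1_2 = 136; py1_2 = 188; px0_3 = 112; py0_3 = 220; px1_3 = 224; py1_3 = 344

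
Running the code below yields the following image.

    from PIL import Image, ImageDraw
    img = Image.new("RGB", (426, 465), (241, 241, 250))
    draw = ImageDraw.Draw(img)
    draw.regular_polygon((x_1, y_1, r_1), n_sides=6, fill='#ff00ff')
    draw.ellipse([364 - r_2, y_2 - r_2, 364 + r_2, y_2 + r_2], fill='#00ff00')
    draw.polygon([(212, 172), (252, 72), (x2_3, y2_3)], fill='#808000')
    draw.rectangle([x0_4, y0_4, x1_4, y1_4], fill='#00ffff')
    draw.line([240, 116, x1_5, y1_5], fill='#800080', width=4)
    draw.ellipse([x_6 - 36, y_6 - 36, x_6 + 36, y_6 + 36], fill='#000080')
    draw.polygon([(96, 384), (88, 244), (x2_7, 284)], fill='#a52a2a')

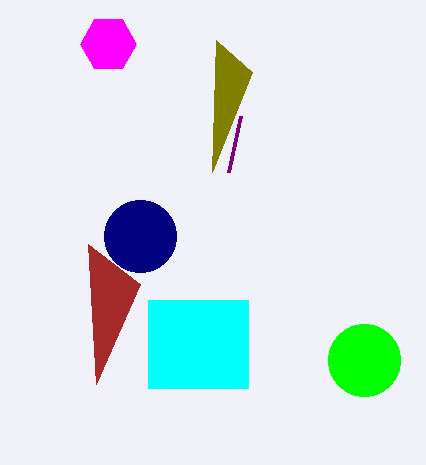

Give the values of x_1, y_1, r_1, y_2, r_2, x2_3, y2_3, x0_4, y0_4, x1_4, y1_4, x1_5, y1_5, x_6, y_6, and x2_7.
x_1 = 108, y_1 = 44, r_1 = 28, y_2 = 360, r_2 = 36, x2_3 = 216, y2_3 = 40, x0_4 = 148, y0_4 = 300, x1_4 = 248, y1_4 = 388, x1_5 = 228, y1_5 = 172, x_6 = 140, y_6 = 236, x2_7 = 140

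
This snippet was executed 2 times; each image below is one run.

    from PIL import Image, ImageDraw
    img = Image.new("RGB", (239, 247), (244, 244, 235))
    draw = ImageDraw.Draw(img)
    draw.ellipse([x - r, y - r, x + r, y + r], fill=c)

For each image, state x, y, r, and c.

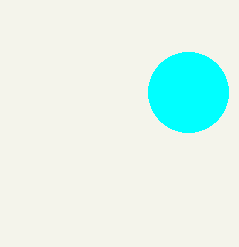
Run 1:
x = 188; y = 92; r = 40; c = 'cyan'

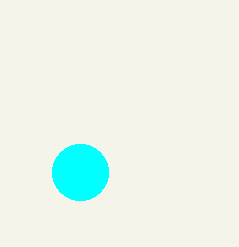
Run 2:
x = 80; y = 172; r = 28; c = 'cyan'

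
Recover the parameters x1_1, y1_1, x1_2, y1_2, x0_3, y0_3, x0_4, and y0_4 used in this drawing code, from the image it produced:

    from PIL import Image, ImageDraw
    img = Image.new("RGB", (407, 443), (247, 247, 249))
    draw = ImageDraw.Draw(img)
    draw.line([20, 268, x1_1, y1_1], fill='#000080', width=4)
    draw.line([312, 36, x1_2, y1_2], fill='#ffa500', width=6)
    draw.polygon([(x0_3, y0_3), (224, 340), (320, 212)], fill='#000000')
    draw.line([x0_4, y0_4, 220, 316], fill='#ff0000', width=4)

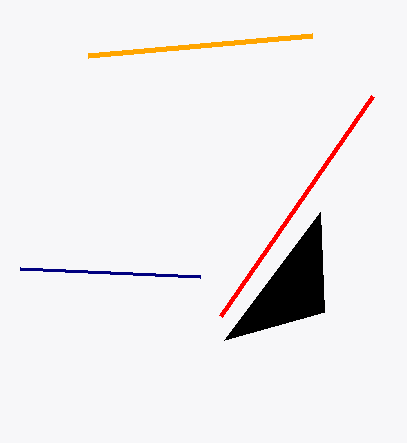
x1_1 = 200, y1_1 = 276, x1_2 = 88, y1_2 = 56, x0_3 = 324, y0_3 = 312, x0_4 = 372, y0_4 = 96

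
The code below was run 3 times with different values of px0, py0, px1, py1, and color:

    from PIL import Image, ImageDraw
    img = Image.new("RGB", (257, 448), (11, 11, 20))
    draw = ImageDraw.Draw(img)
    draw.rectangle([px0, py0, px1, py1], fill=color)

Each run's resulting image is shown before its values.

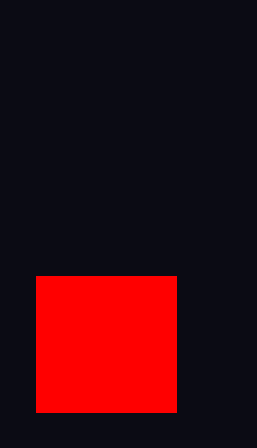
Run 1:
px0 = 36; py0 = 276; px1 = 176; py1 = 412; color = 'red'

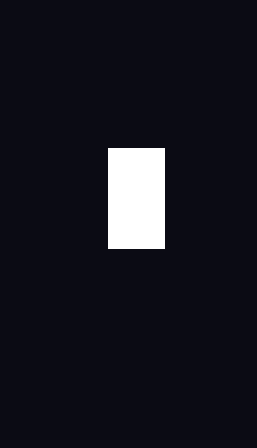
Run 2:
px0 = 108
py0 = 148
px1 = 164
py1 = 248
color = 'white'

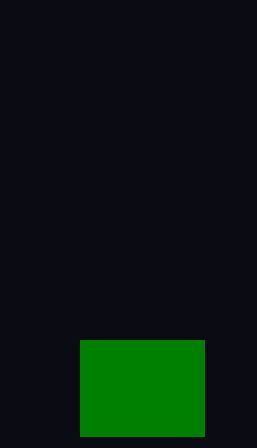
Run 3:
px0 = 80; py0 = 340; px1 = 204; py1 = 436; color = 'green'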